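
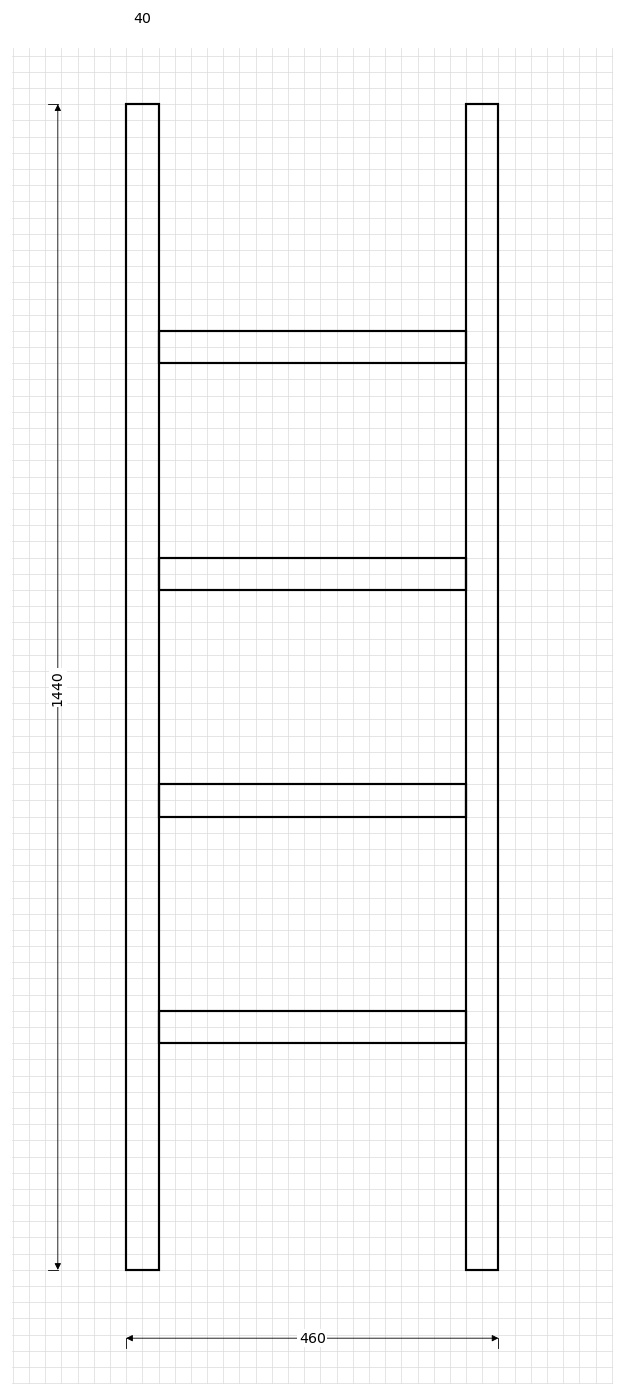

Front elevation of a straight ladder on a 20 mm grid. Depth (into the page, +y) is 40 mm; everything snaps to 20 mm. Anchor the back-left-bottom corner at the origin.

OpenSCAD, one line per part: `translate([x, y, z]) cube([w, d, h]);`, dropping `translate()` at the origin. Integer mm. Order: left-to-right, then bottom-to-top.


cube([40, 40, 1440]);
translate([40, 0, 280]) cube([380, 40, 40]);
translate([40, 0, 560]) cube([380, 40, 40]);
translate([40, 0, 840]) cube([380, 40, 40]);
translate([40, 0, 1120]) cube([380, 40, 40]);
translate([420, 0, 0]) cube([40, 40, 1440]);


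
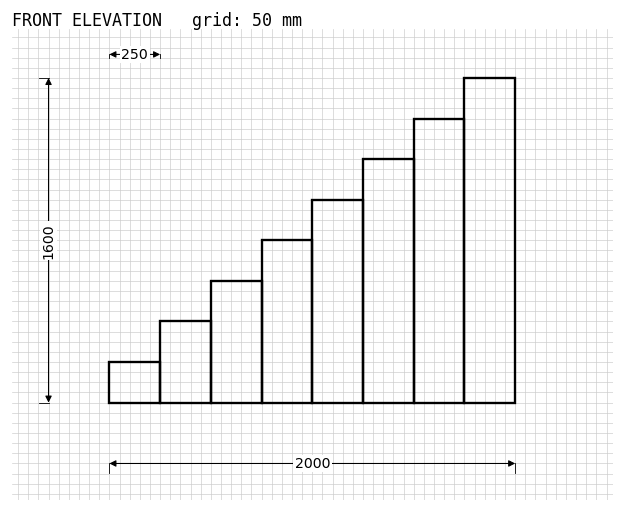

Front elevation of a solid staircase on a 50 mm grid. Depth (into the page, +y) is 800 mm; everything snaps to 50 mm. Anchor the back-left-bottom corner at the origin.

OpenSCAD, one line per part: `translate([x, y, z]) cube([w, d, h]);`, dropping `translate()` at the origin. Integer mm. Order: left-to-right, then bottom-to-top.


cube([250, 800, 200]);
translate([250, 0, 0]) cube([250, 800, 400]);
translate([500, 0, 0]) cube([250, 800, 600]);
translate([750, 0, 0]) cube([250, 800, 800]);
translate([1000, 0, 0]) cube([250, 800, 1000]);
translate([1250, 0, 0]) cube([250, 800, 1200]);
translate([1500, 0, 0]) cube([250, 800, 1400]);
translate([1750, 0, 0]) cube([250, 800, 1600]);


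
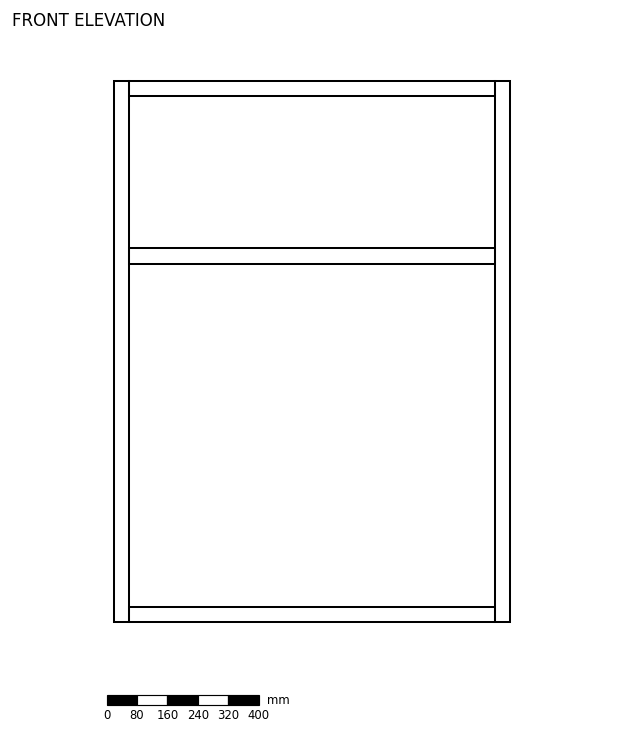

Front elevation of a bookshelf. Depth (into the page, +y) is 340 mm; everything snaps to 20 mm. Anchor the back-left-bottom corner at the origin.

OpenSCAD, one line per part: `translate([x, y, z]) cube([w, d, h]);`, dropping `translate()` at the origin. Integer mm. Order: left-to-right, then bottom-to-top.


cube([40, 340, 1420]);
translate([40, 0, 0]) cube([960, 340, 40]);
translate([40, 0, 940]) cube([960, 340, 40]);
translate([40, 0, 1380]) cube([960, 340, 40]);
translate([1000, 0, 0]) cube([40, 340, 1420]);


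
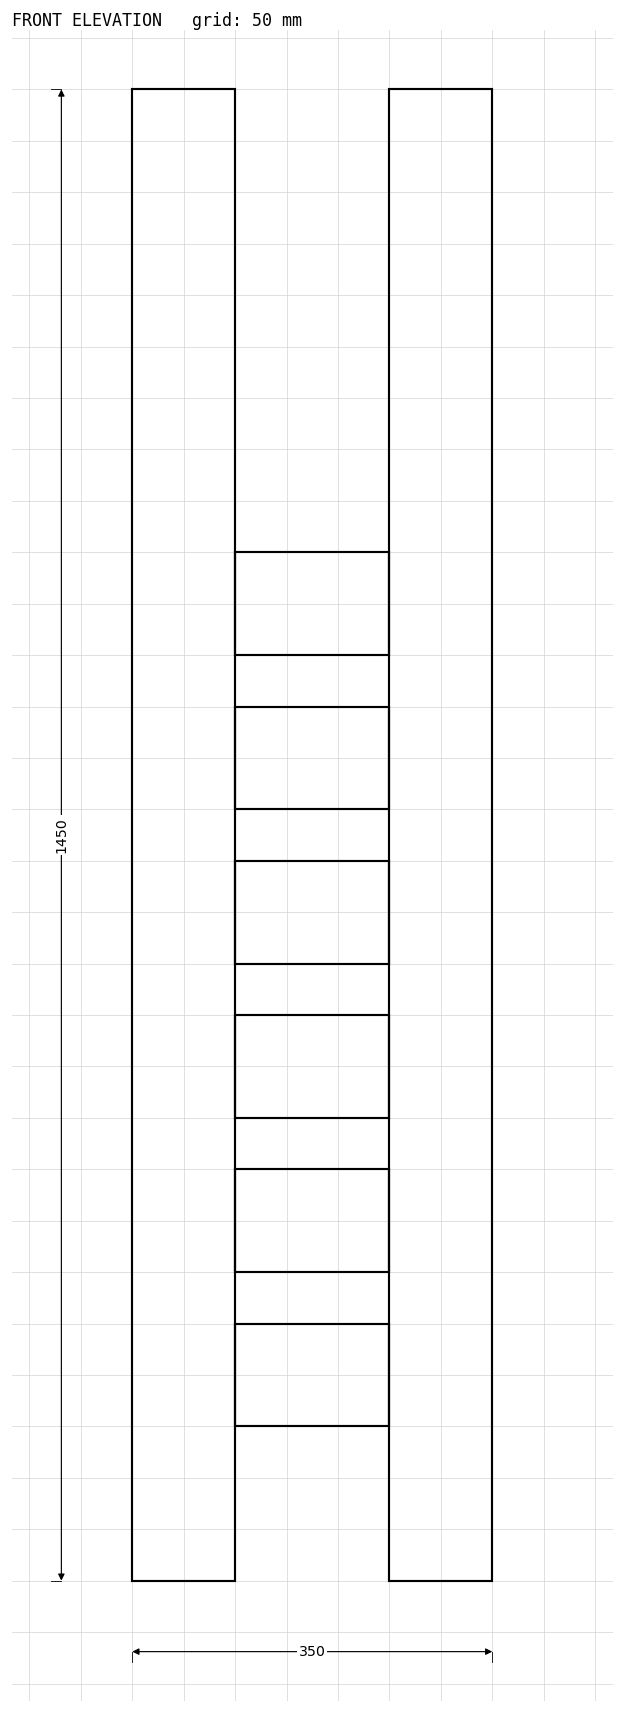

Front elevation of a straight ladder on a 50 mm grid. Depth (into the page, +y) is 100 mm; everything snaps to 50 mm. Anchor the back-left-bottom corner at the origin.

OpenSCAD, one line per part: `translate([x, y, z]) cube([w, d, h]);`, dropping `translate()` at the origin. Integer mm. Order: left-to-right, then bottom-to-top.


cube([100, 100, 1450]);
translate([100, 0, 150]) cube([150, 100, 100]);
translate([100, 0, 300]) cube([150, 100, 100]);
translate([100, 0, 450]) cube([150, 100, 100]);
translate([100, 0, 600]) cube([150, 100, 100]);
translate([100, 0, 750]) cube([150, 100, 100]);
translate([100, 0, 900]) cube([150, 100, 100]);
translate([250, 0, 0]) cube([100, 100, 1450]);


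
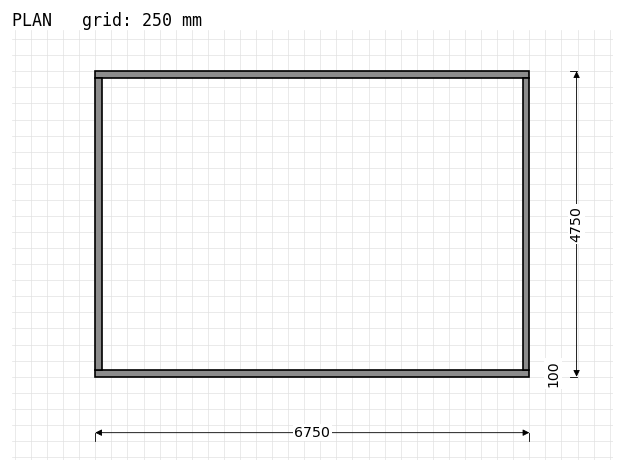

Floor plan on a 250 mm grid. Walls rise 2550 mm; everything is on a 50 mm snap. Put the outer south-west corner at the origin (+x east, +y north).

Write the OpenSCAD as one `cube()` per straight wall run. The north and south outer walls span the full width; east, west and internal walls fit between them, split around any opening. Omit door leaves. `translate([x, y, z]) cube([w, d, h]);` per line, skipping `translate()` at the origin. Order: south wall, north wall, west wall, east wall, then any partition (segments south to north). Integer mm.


cube([6750, 100, 2550]);
translate([0, 4650, 0]) cube([6750, 100, 2550]);
translate([0, 100, 0]) cube([100, 4550, 2550]);
translate([6650, 100, 0]) cube([100, 4550, 2550]);


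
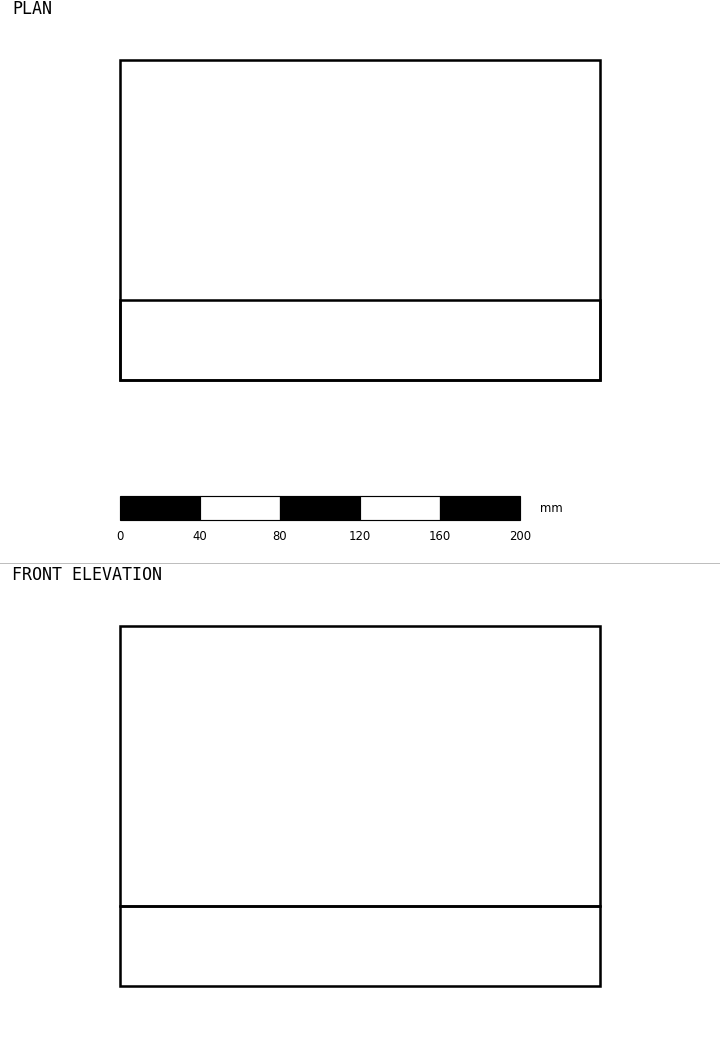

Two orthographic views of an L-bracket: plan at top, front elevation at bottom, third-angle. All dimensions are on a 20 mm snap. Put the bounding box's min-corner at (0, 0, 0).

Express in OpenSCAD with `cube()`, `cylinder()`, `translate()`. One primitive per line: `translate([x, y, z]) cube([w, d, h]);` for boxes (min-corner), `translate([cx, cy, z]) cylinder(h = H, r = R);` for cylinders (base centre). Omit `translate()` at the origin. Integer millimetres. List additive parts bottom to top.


cube([240, 160, 40]);
translate([0, 0, 40]) cube([240, 40, 140]);


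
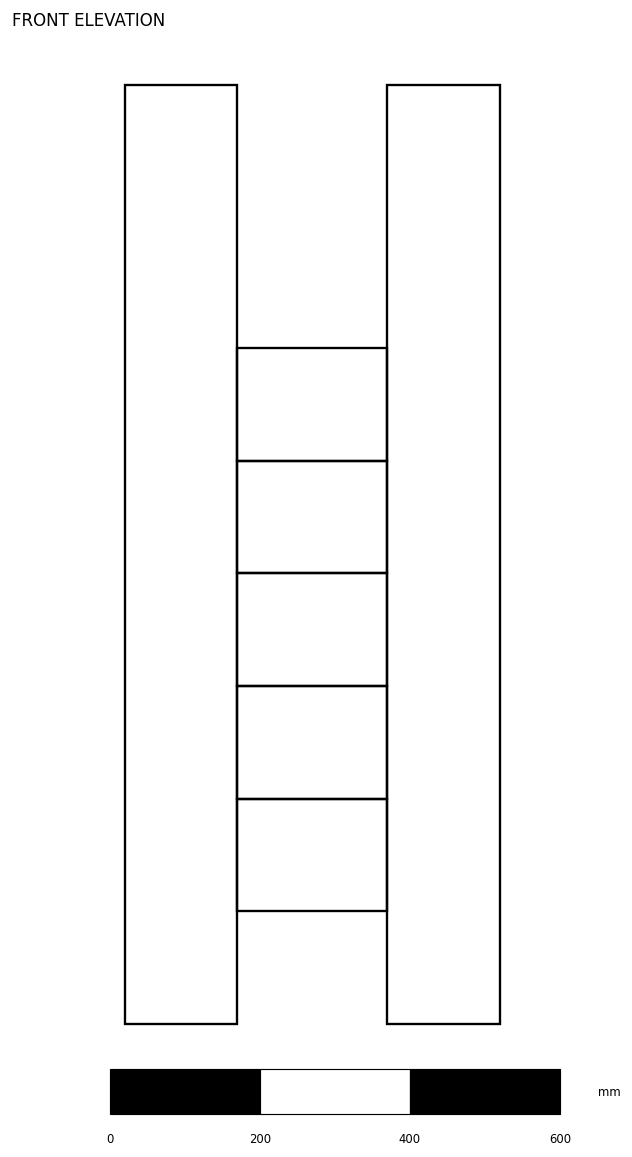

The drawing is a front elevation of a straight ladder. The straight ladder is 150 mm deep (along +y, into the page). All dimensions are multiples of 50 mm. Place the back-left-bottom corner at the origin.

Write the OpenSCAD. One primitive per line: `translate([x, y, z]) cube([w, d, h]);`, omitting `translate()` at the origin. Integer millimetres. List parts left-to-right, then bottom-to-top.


cube([150, 150, 1250]);
translate([150, 0, 150]) cube([200, 150, 150]);
translate([150, 0, 300]) cube([200, 150, 150]);
translate([150, 0, 450]) cube([200, 150, 150]);
translate([150, 0, 600]) cube([200, 150, 150]);
translate([150, 0, 750]) cube([200, 150, 150]);
translate([350, 0, 0]) cube([150, 150, 1250]);


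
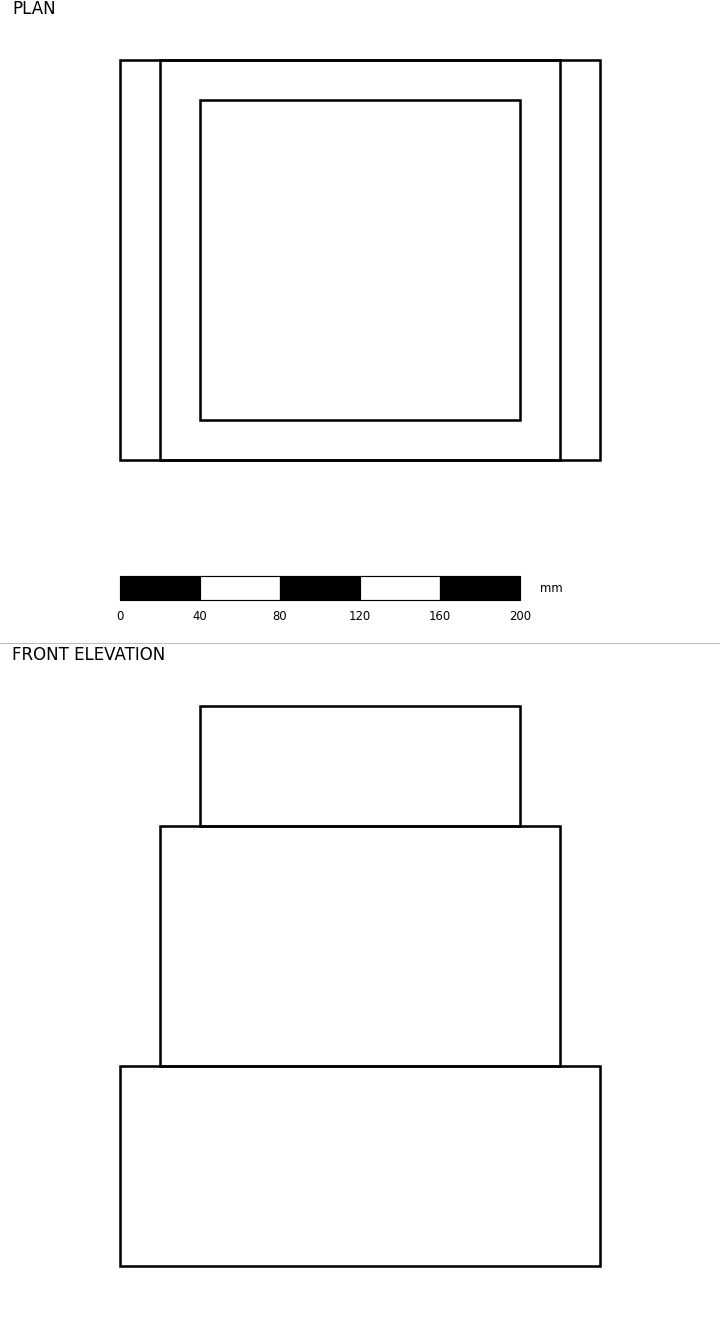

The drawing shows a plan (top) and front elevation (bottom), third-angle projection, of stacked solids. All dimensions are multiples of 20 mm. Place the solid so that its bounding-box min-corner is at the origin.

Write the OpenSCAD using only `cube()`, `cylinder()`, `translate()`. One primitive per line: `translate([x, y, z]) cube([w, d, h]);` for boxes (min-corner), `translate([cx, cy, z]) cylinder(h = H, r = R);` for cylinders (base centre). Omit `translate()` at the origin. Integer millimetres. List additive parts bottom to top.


cube([240, 200, 100]);
translate([20, 0, 100]) cube([200, 200, 120]);
translate([40, 20, 220]) cube([160, 160, 60]);


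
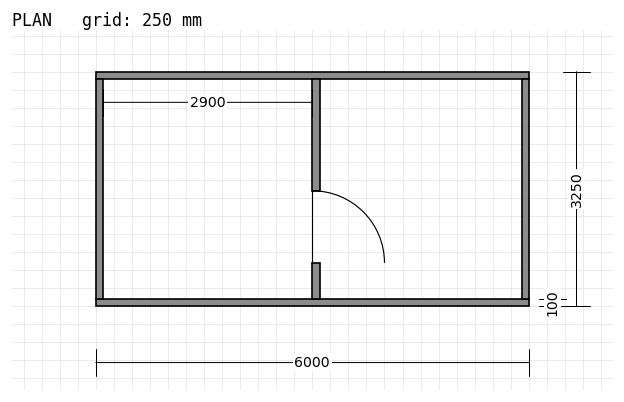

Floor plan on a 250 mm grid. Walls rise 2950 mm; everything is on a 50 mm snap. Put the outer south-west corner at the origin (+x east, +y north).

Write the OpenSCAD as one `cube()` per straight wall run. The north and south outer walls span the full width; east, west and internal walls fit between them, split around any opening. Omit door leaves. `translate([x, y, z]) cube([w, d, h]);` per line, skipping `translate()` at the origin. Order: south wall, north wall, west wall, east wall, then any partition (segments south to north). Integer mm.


cube([6000, 100, 2950]);
translate([0, 3150, 0]) cube([6000, 100, 2950]);
translate([0, 100, 0]) cube([100, 3050, 2950]);
translate([5900, 100, 0]) cube([100, 3050, 2950]);
translate([3000, 100, 0]) cube([100, 500, 2950]);
translate([3000, 1600, 0]) cube([100, 1550, 2950]);


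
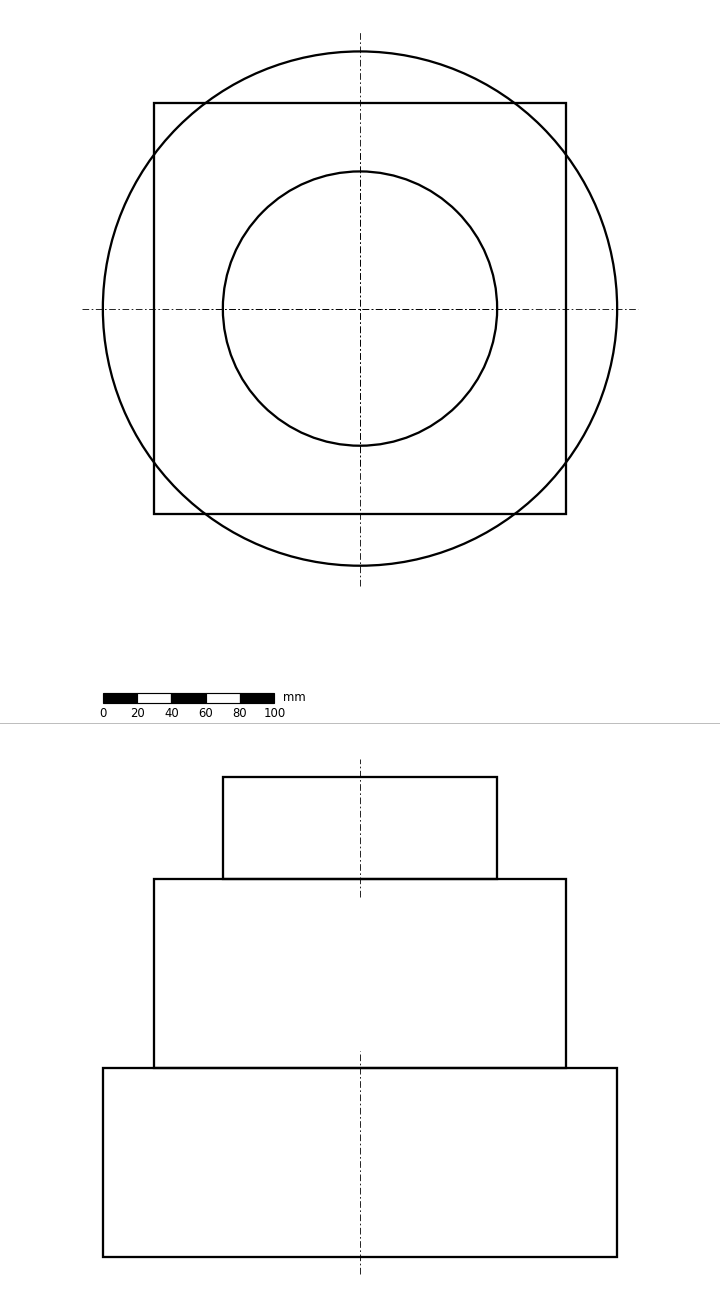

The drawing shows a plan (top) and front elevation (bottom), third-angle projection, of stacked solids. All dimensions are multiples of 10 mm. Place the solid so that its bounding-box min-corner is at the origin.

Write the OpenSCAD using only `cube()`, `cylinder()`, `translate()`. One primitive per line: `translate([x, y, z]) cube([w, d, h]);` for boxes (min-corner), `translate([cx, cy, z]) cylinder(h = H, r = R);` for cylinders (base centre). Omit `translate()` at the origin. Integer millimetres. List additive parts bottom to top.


translate([150, 150, 0]) cylinder(h = 110, r = 150);
translate([30, 30, 110]) cube([240, 240, 110]);
translate([150, 150, 220]) cylinder(h = 60, r = 80);


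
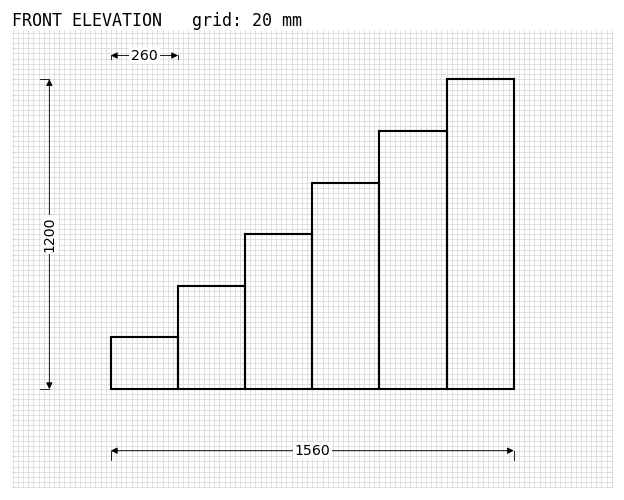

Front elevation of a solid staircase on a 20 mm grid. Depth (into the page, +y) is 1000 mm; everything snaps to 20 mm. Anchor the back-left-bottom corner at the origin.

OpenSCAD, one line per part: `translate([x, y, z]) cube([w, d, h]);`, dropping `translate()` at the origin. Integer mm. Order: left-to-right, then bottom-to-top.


cube([260, 1000, 200]);
translate([260, 0, 0]) cube([260, 1000, 400]);
translate([520, 0, 0]) cube([260, 1000, 600]);
translate([780, 0, 0]) cube([260, 1000, 800]);
translate([1040, 0, 0]) cube([260, 1000, 1000]);
translate([1300, 0, 0]) cube([260, 1000, 1200]);


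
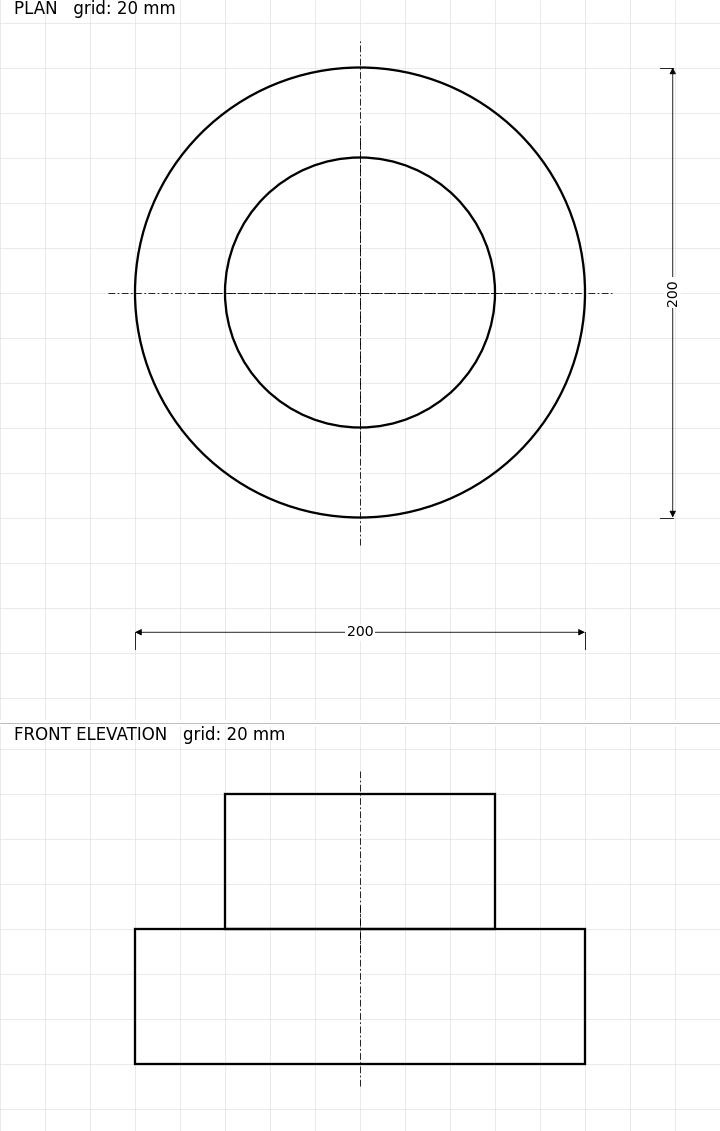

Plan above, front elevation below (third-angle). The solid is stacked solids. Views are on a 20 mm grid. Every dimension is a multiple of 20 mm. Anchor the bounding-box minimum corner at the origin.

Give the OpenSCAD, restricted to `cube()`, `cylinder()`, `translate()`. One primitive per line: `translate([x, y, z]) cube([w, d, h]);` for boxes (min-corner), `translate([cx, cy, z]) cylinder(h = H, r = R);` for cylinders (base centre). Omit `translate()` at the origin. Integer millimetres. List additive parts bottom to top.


translate([100, 100, 0]) cylinder(h = 60, r = 100);
translate([100, 100, 60]) cylinder(h = 60, r = 60);


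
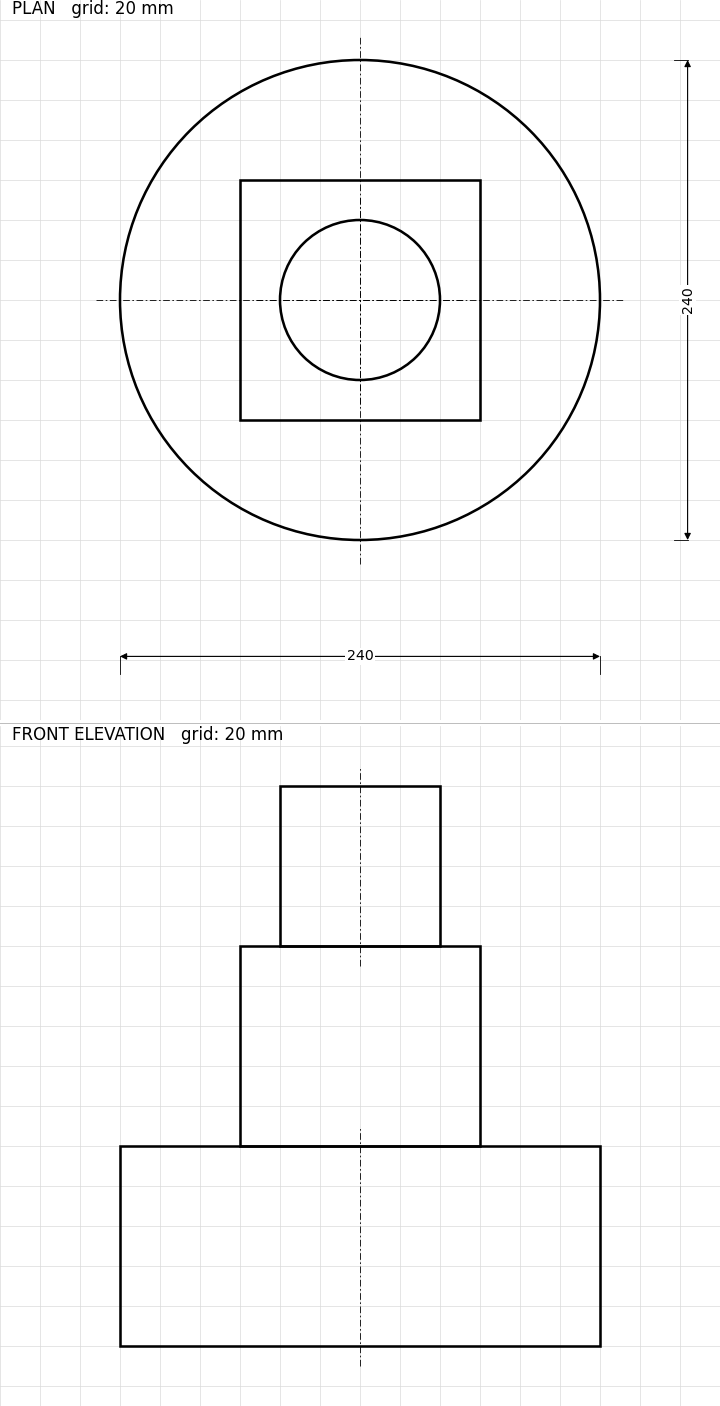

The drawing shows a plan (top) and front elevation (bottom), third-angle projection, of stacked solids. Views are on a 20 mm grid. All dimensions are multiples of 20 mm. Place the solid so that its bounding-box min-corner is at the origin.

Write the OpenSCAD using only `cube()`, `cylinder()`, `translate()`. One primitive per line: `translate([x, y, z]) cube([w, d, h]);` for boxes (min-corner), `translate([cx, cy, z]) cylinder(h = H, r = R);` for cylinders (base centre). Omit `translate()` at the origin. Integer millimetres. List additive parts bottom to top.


translate([120, 120, 0]) cylinder(h = 100, r = 120);
translate([60, 60, 100]) cube([120, 120, 100]);
translate([120, 120, 200]) cylinder(h = 80, r = 40);


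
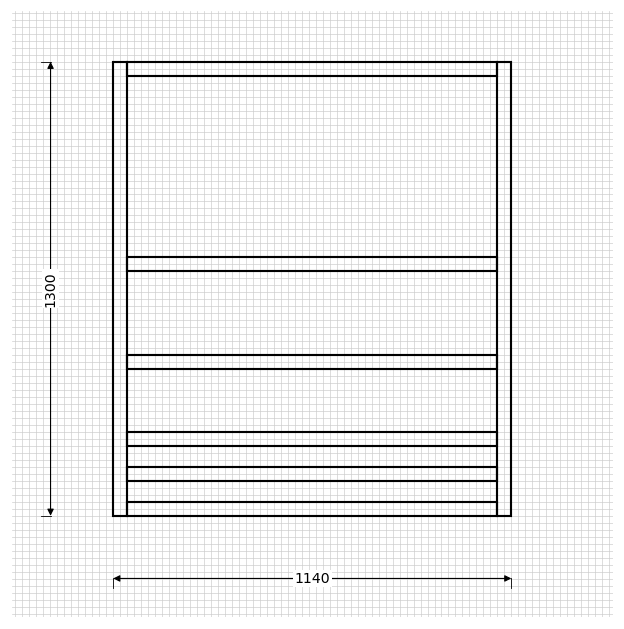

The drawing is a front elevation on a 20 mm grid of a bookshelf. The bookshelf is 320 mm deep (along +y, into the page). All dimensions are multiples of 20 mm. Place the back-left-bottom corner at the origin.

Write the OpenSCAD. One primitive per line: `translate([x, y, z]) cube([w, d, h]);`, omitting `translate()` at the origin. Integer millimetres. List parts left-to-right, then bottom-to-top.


cube([40, 320, 1300]);
translate([40, 0, 0]) cube([1060, 320, 40]);
translate([40, 0, 100]) cube([1060, 320, 40]);
translate([40, 0, 200]) cube([1060, 320, 40]);
translate([40, 0, 420]) cube([1060, 320, 40]);
translate([40, 0, 700]) cube([1060, 320, 40]);
translate([40, 0, 1260]) cube([1060, 320, 40]);
translate([1100, 0, 0]) cube([40, 320, 1300]);


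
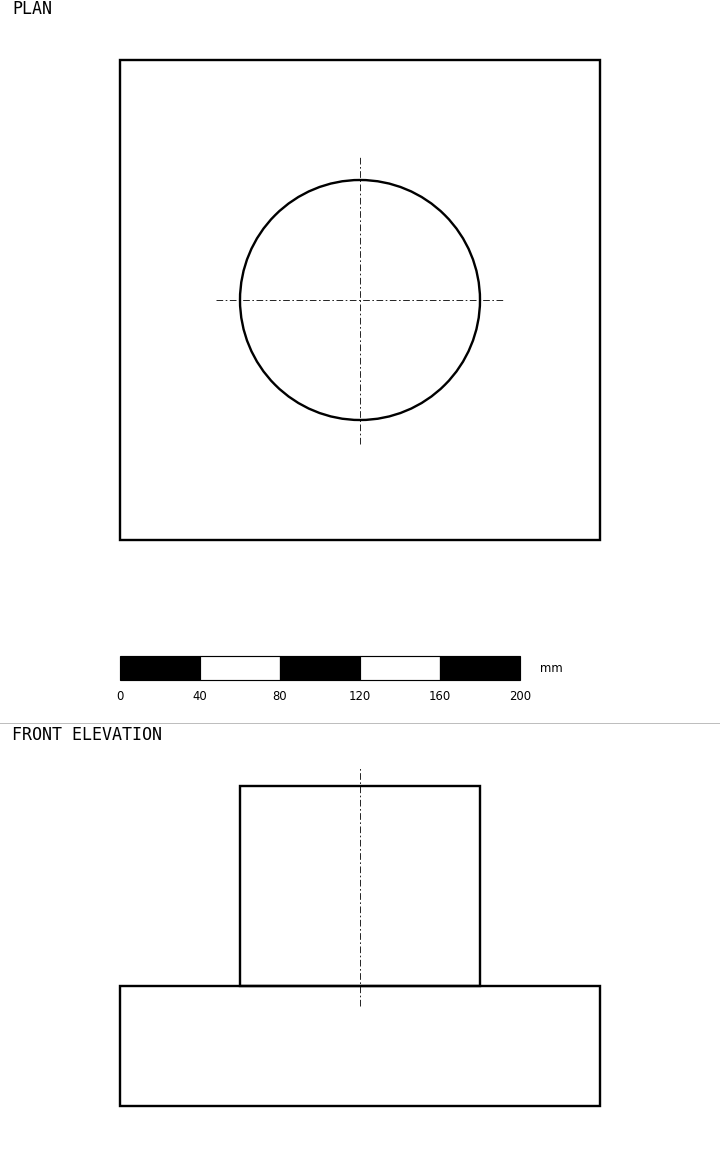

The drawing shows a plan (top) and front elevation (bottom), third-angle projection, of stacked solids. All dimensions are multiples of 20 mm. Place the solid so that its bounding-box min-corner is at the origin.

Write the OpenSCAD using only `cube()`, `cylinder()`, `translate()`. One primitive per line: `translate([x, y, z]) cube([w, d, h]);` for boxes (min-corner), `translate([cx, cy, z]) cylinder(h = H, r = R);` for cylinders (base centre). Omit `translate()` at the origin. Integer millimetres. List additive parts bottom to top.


cube([240, 240, 60]);
translate([120, 120, 60]) cylinder(h = 100, r = 60);


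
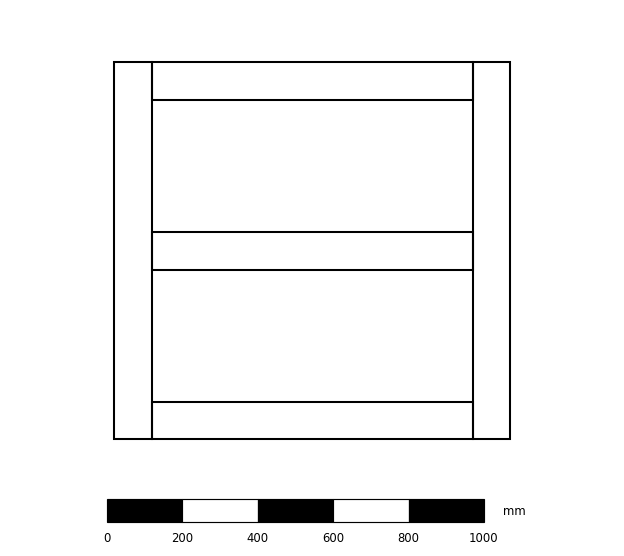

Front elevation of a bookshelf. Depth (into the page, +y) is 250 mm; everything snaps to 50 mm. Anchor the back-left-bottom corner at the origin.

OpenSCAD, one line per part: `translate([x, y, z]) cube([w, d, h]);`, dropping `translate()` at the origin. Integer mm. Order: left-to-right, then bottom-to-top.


cube([100, 250, 1000]);
translate([100, 0, 0]) cube([850, 250, 100]);
translate([100, 0, 450]) cube([850, 250, 100]);
translate([100, 0, 900]) cube([850, 250, 100]);
translate([950, 0, 0]) cube([100, 250, 1000]);


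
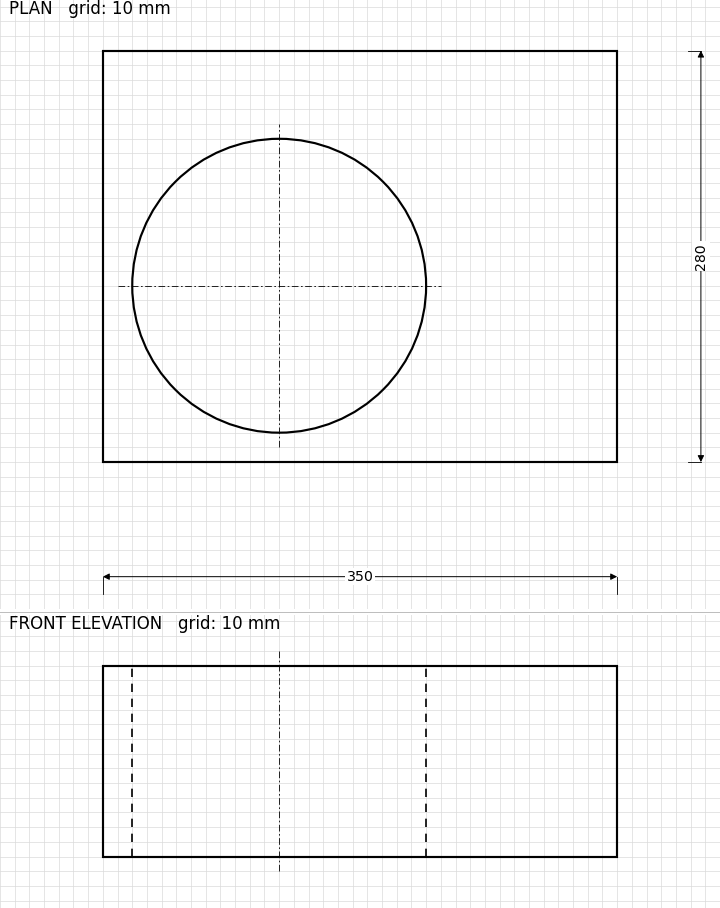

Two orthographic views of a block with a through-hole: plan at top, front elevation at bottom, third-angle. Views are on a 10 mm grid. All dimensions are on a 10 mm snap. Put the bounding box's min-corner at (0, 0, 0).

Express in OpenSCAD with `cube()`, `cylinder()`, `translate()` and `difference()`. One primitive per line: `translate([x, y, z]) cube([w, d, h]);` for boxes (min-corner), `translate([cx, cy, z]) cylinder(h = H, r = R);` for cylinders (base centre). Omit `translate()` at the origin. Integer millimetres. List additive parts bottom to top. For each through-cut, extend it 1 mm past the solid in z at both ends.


difference() {
  cube([350, 280, 130]);
  translate([120, 120, -1]) cylinder(h = 132, r = 100);
}


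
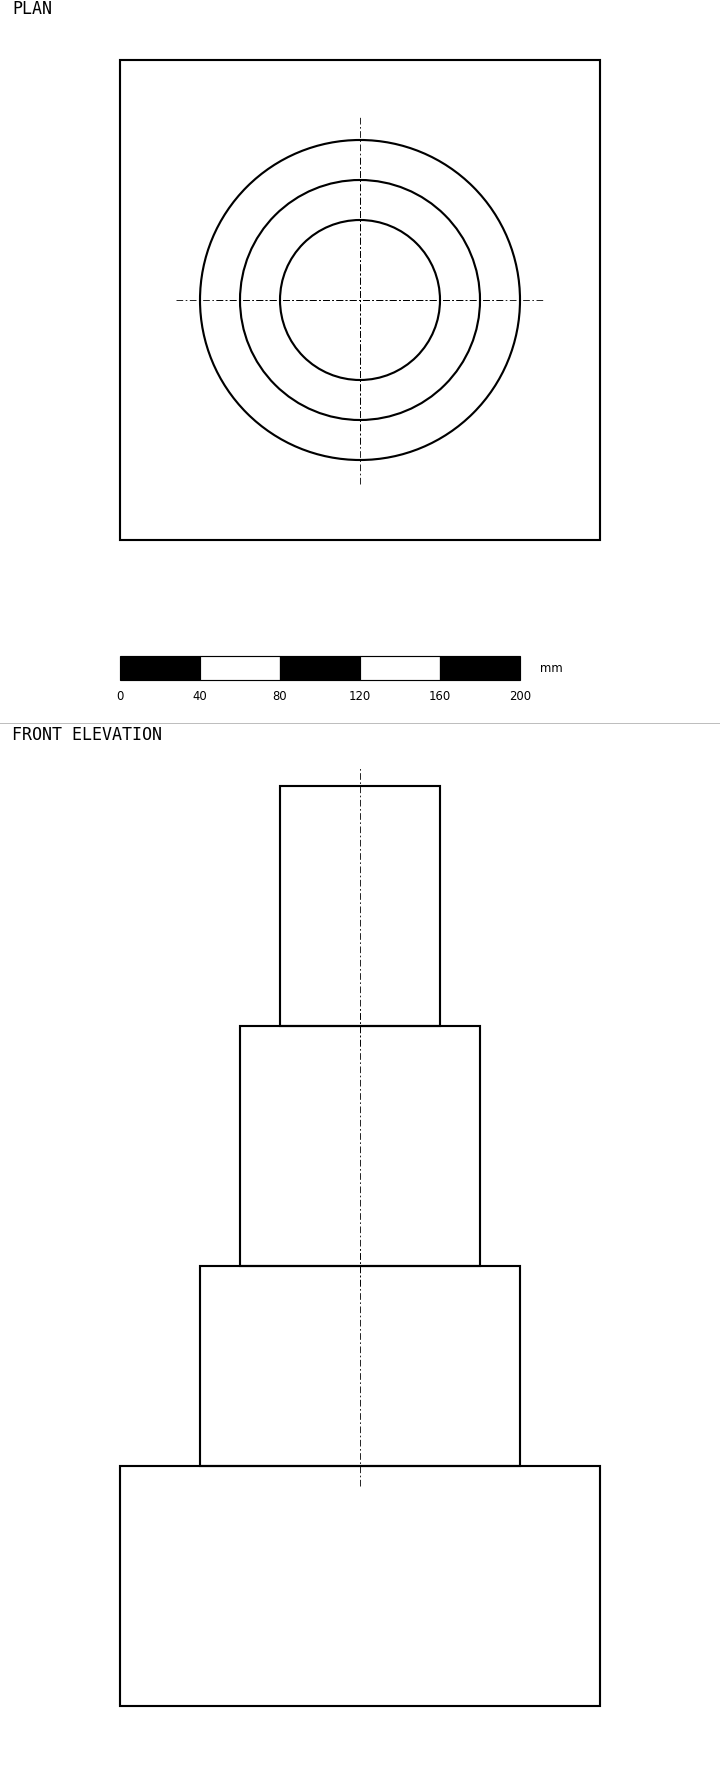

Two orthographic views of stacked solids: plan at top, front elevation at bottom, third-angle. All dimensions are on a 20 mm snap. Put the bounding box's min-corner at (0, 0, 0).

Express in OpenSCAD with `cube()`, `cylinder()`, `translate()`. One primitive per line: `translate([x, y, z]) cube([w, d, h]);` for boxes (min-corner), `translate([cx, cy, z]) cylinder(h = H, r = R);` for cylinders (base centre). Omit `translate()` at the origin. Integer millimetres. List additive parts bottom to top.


cube([240, 240, 120]);
translate([120, 120, 120]) cylinder(h = 100, r = 80);
translate([120, 120, 220]) cylinder(h = 120, r = 60);
translate([120, 120, 340]) cylinder(h = 120, r = 40);


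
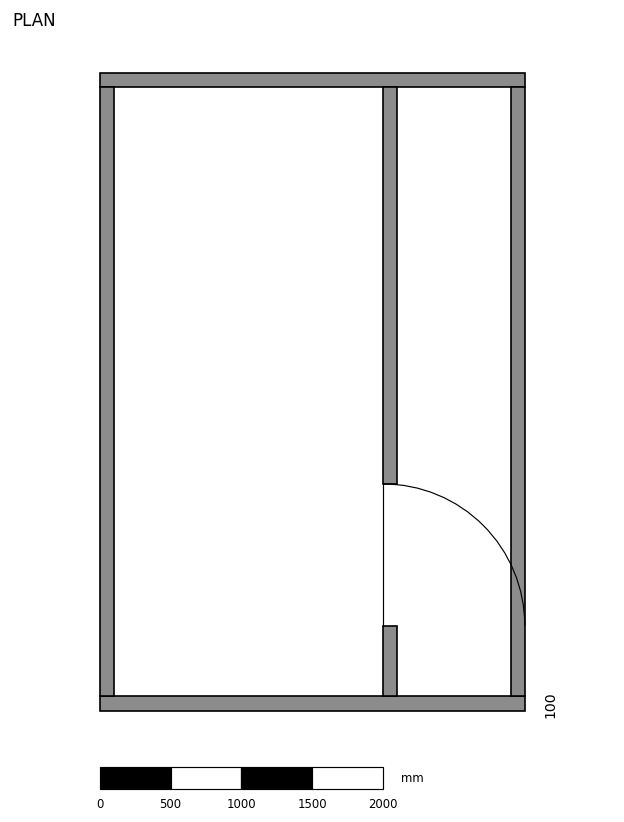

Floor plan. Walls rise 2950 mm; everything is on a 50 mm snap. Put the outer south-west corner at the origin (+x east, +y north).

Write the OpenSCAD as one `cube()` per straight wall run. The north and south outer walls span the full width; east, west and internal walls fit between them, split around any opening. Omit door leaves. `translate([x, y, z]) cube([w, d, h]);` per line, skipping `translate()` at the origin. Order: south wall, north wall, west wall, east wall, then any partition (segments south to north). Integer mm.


cube([3000, 100, 2950]);
translate([0, 4400, 0]) cube([3000, 100, 2950]);
translate([0, 100, 0]) cube([100, 4300, 2950]);
translate([2900, 100, 0]) cube([100, 4300, 2950]);
translate([2000, 100, 0]) cube([100, 500, 2950]);
translate([2000, 1600, 0]) cube([100, 2800, 2950]);


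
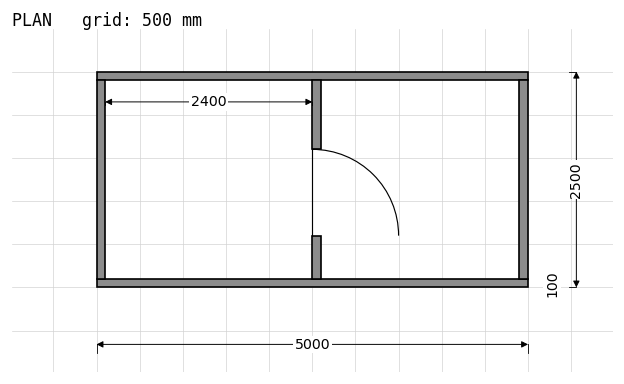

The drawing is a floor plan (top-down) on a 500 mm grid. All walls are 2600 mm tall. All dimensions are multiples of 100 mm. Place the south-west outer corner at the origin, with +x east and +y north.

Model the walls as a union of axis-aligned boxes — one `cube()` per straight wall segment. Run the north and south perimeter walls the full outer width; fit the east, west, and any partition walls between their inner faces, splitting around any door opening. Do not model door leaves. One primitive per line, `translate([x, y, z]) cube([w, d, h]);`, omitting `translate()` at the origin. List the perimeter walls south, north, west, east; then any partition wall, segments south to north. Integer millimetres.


cube([5000, 100, 2600]);
translate([0, 2400, 0]) cube([5000, 100, 2600]);
translate([0, 100, 0]) cube([100, 2300, 2600]);
translate([4900, 100, 0]) cube([100, 2300, 2600]);
translate([2500, 100, 0]) cube([100, 500, 2600]);
translate([2500, 1600, 0]) cube([100, 800, 2600]);


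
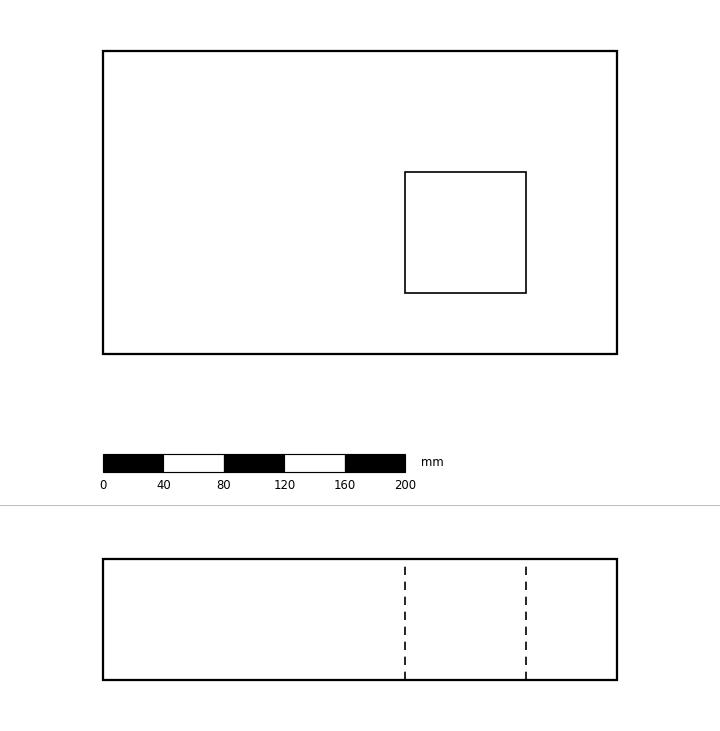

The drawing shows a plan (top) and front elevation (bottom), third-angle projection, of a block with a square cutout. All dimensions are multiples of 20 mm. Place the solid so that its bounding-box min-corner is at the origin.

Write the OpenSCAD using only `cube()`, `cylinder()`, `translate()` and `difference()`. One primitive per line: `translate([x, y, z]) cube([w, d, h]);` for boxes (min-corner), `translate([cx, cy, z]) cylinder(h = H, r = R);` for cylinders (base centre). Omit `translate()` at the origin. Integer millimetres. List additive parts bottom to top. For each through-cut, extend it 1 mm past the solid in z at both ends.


difference() {
  cube([340, 200, 80]);
  translate([200, 40, -1]) cube([80, 80, 82]);
}


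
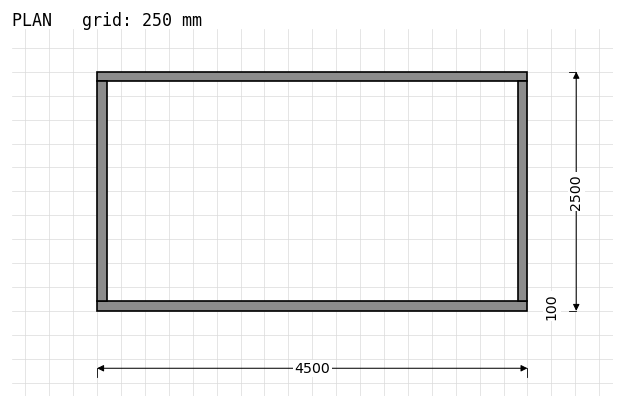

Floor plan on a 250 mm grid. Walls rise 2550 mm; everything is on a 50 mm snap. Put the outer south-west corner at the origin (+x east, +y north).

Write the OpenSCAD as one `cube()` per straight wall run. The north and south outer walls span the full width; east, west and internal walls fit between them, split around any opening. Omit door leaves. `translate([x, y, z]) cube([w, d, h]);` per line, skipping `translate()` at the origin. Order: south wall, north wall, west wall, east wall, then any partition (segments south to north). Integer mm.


cube([4500, 100, 2550]);
translate([0, 2400, 0]) cube([4500, 100, 2550]);
translate([0, 100, 0]) cube([100, 2300, 2550]);
translate([4400, 100, 0]) cube([100, 2300, 2550]);


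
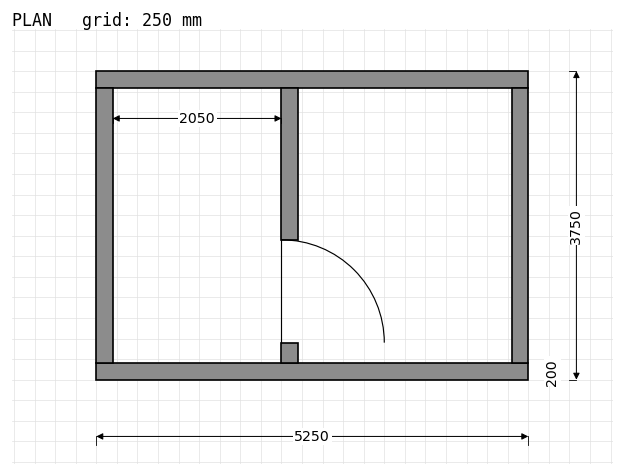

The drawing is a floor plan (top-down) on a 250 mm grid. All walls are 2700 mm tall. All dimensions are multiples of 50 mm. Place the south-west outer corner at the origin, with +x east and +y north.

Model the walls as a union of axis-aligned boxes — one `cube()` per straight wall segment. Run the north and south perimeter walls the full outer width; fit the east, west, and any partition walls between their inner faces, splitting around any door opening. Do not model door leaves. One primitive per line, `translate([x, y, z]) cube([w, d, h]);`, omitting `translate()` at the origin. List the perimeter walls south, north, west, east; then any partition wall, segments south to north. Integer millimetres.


cube([5250, 200, 2700]);
translate([0, 3550, 0]) cube([5250, 200, 2700]);
translate([0, 200, 0]) cube([200, 3350, 2700]);
translate([5050, 200, 0]) cube([200, 3350, 2700]);
translate([2250, 200, 0]) cube([200, 250, 2700]);
translate([2250, 1700, 0]) cube([200, 1850, 2700]);


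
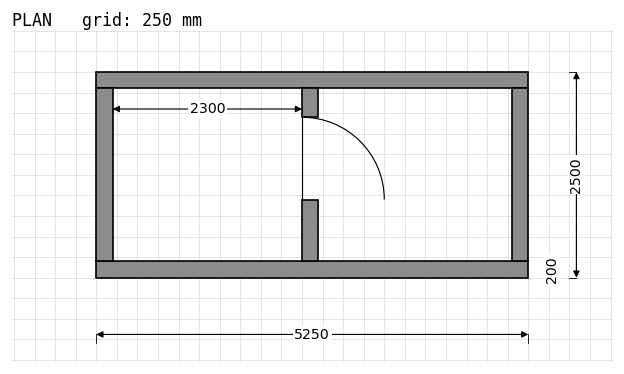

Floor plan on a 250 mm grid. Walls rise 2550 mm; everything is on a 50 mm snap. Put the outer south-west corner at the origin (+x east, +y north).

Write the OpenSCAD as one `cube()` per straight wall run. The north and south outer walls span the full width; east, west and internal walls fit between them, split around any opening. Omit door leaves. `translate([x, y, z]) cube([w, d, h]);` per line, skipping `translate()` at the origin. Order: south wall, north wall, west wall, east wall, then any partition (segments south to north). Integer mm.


cube([5250, 200, 2550]);
translate([0, 2300, 0]) cube([5250, 200, 2550]);
translate([0, 200, 0]) cube([200, 2100, 2550]);
translate([5050, 200, 0]) cube([200, 2100, 2550]);
translate([2500, 200, 0]) cube([200, 750, 2550]);
translate([2500, 1950, 0]) cube([200, 350, 2550]);


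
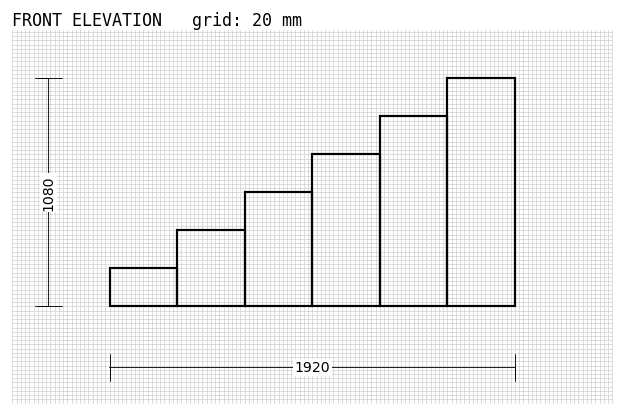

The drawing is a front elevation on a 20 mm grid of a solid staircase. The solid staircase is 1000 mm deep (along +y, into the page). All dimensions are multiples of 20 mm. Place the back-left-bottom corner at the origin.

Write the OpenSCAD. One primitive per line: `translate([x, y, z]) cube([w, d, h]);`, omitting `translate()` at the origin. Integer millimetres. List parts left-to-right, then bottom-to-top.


cube([320, 1000, 180]);
translate([320, 0, 0]) cube([320, 1000, 360]);
translate([640, 0, 0]) cube([320, 1000, 540]);
translate([960, 0, 0]) cube([320, 1000, 720]);
translate([1280, 0, 0]) cube([320, 1000, 900]);
translate([1600, 0, 0]) cube([320, 1000, 1080]);


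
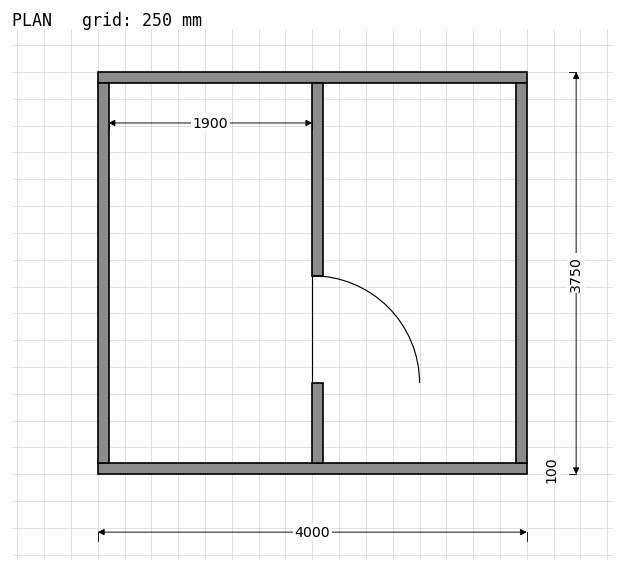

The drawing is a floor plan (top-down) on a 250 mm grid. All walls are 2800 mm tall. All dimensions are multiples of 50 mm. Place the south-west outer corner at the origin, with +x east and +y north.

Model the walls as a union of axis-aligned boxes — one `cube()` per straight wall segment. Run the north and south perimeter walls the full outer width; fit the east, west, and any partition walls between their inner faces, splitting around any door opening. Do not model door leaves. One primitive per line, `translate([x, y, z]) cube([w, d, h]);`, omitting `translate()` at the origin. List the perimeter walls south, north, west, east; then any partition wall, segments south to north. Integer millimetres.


cube([4000, 100, 2800]);
translate([0, 3650, 0]) cube([4000, 100, 2800]);
translate([0, 100, 0]) cube([100, 3550, 2800]);
translate([3900, 100, 0]) cube([100, 3550, 2800]);
translate([2000, 100, 0]) cube([100, 750, 2800]);
translate([2000, 1850, 0]) cube([100, 1800, 2800]);


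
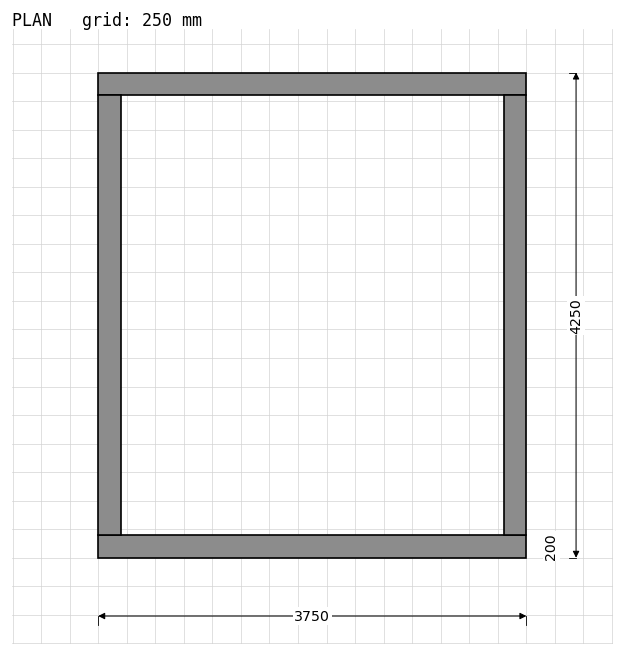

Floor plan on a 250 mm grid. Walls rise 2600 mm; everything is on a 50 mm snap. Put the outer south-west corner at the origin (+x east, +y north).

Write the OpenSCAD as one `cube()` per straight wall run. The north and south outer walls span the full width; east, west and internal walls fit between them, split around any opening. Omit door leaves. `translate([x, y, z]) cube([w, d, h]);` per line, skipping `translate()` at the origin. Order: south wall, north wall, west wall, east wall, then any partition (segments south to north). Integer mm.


cube([3750, 200, 2600]);
translate([0, 4050, 0]) cube([3750, 200, 2600]);
translate([0, 200, 0]) cube([200, 3850, 2600]);
translate([3550, 200, 0]) cube([200, 3850, 2600]);


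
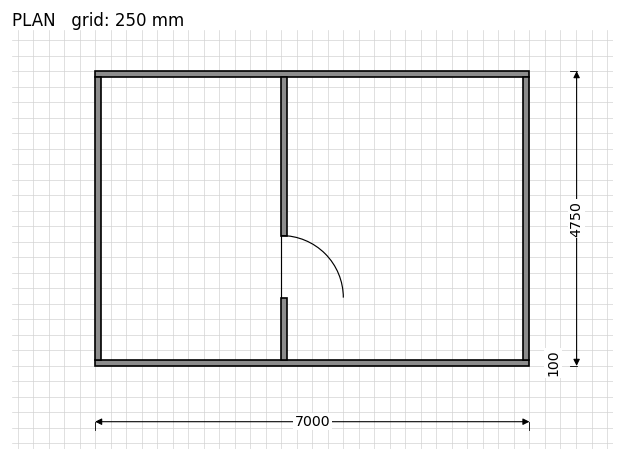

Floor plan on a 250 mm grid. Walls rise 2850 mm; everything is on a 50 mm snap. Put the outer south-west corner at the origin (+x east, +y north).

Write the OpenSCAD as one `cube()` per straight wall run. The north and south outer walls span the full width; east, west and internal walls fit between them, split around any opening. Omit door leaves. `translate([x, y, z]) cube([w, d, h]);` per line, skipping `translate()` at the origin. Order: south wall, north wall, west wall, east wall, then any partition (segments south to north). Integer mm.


cube([7000, 100, 2850]);
translate([0, 4650, 0]) cube([7000, 100, 2850]);
translate([0, 100, 0]) cube([100, 4550, 2850]);
translate([6900, 100, 0]) cube([100, 4550, 2850]);
translate([3000, 100, 0]) cube([100, 1000, 2850]);
translate([3000, 2100, 0]) cube([100, 2550, 2850]);


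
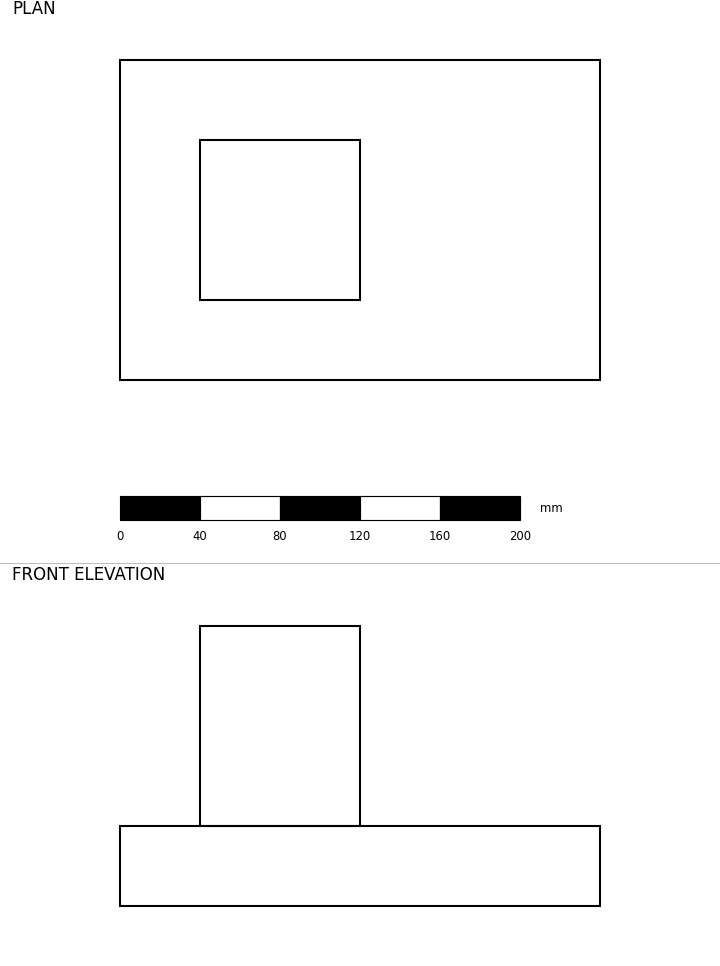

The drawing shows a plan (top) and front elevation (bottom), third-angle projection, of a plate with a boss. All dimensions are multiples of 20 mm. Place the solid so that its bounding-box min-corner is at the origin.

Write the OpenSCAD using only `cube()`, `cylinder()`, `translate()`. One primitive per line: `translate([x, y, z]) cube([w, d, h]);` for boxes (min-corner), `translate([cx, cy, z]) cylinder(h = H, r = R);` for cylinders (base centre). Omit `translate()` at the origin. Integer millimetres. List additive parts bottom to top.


cube([240, 160, 40]);
translate([40, 40, 40]) cube([80, 80, 100]);


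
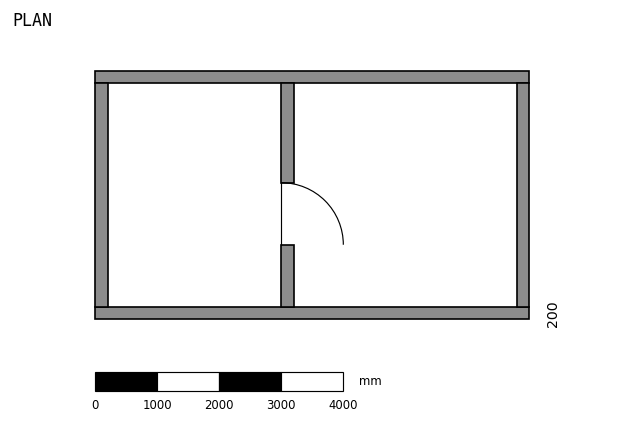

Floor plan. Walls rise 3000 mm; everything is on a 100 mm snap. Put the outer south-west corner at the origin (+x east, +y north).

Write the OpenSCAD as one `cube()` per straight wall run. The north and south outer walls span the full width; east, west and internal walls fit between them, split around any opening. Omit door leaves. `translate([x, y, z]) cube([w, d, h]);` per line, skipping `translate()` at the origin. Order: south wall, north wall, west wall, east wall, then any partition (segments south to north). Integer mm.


cube([7000, 200, 3000]);
translate([0, 3800, 0]) cube([7000, 200, 3000]);
translate([0, 200, 0]) cube([200, 3600, 3000]);
translate([6800, 200, 0]) cube([200, 3600, 3000]);
translate([3000, 200, 0]) cube([200, 1000, 3000]);
translate([3000, 2200, 0]) cube([200, 1600, 3000]);


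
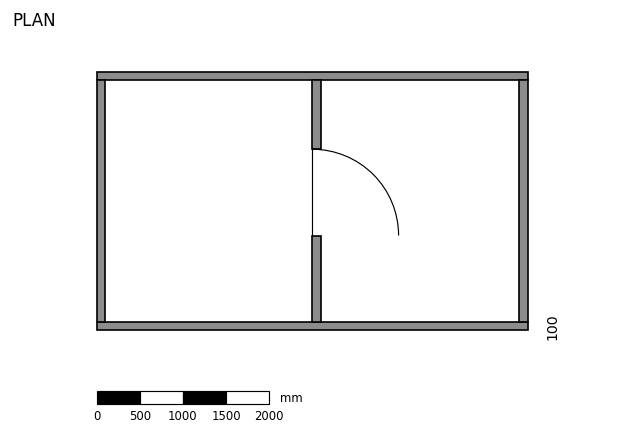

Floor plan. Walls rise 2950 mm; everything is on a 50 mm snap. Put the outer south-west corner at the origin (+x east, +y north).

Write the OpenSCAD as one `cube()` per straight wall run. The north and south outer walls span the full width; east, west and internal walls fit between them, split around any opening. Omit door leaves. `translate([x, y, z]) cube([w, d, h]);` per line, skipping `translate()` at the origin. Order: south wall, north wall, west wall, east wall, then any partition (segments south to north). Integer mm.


cube([5000, 100, 2950]);
translate([0, 2900, 0]) cube([5000, 100, 2950]);
translate([0, 100, 0]) cube([100, 2800, 2950]);
translate([4900, 100, 0]) cube([100, 2800, 2950]);
translate([2500, 100, 0]) cube([100, 1000, 2950]);
translate([2500, 2100, 0]) cube([100, 800, 2950]);


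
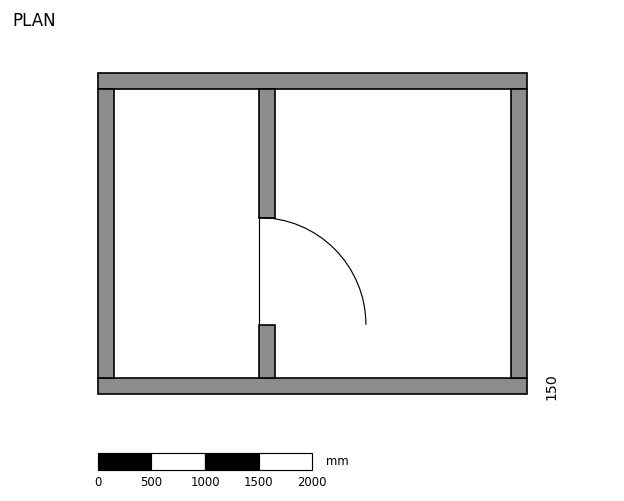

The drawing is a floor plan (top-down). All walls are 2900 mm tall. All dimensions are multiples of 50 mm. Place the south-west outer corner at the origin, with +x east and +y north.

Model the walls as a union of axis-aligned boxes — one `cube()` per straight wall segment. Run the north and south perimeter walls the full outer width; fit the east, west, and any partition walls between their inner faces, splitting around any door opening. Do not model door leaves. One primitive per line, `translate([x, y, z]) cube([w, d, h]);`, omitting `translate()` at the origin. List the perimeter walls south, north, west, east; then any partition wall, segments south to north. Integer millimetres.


cube([4000, 150, 2900]);
translate([0, 2850, 0]) cube([4000, 150, 2900]);
translate([0, 150, 0]) cube([150, 2700, 2900]);
translate([3850, 150, 0]) cube([150, 2700, 2900]);
translate([1500, 150, 0]) cube([150, 500, 2900]);
translate([1500, 1650, 0]) cube([150, 1200, 2900]);


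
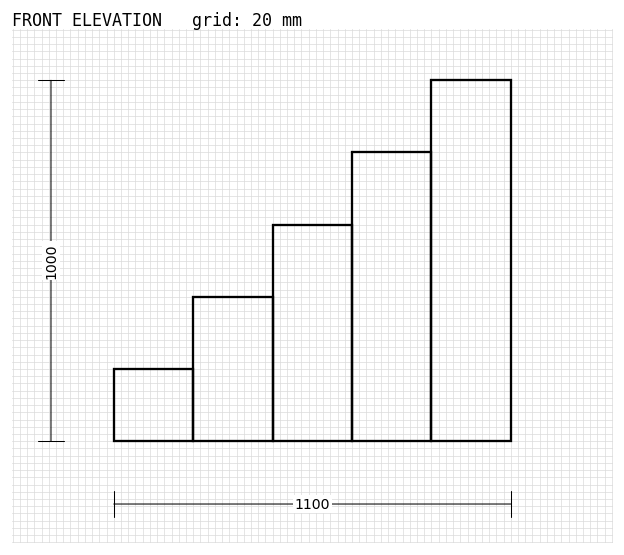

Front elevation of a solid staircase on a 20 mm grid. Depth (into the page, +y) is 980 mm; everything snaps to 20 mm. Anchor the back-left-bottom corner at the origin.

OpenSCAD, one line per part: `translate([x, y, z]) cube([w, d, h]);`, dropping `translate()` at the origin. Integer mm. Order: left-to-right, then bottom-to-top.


cube([220, 980, 200]);
translate([220, 0, 0]) cube([220, 980, 400]);
translate([440, 0, 0]) cube([220, 980, 600]);
translate([660, 0, 0]) cube([220, 980, 800]);
translate([880, 0, 0]) cube([220, 980, 1000]);


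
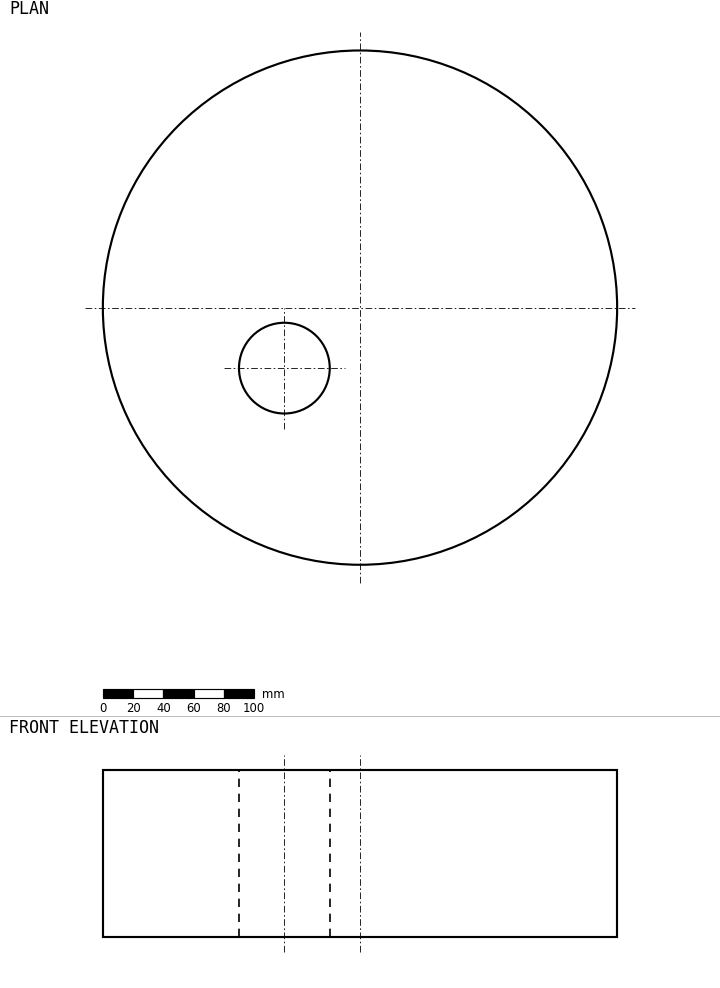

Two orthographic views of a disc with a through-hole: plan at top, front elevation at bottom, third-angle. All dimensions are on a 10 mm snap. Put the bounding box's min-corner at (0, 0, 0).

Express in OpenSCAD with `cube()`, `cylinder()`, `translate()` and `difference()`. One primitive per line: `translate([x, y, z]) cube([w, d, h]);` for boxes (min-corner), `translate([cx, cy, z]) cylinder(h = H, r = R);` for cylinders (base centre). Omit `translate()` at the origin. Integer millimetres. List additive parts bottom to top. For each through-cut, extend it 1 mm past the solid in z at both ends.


difference() {
  translate([170, 170, 0]) cylinder(h = 110, r = 170);
  translate([120, 130, -1]) cylinder(h = 112, r = 30);
}


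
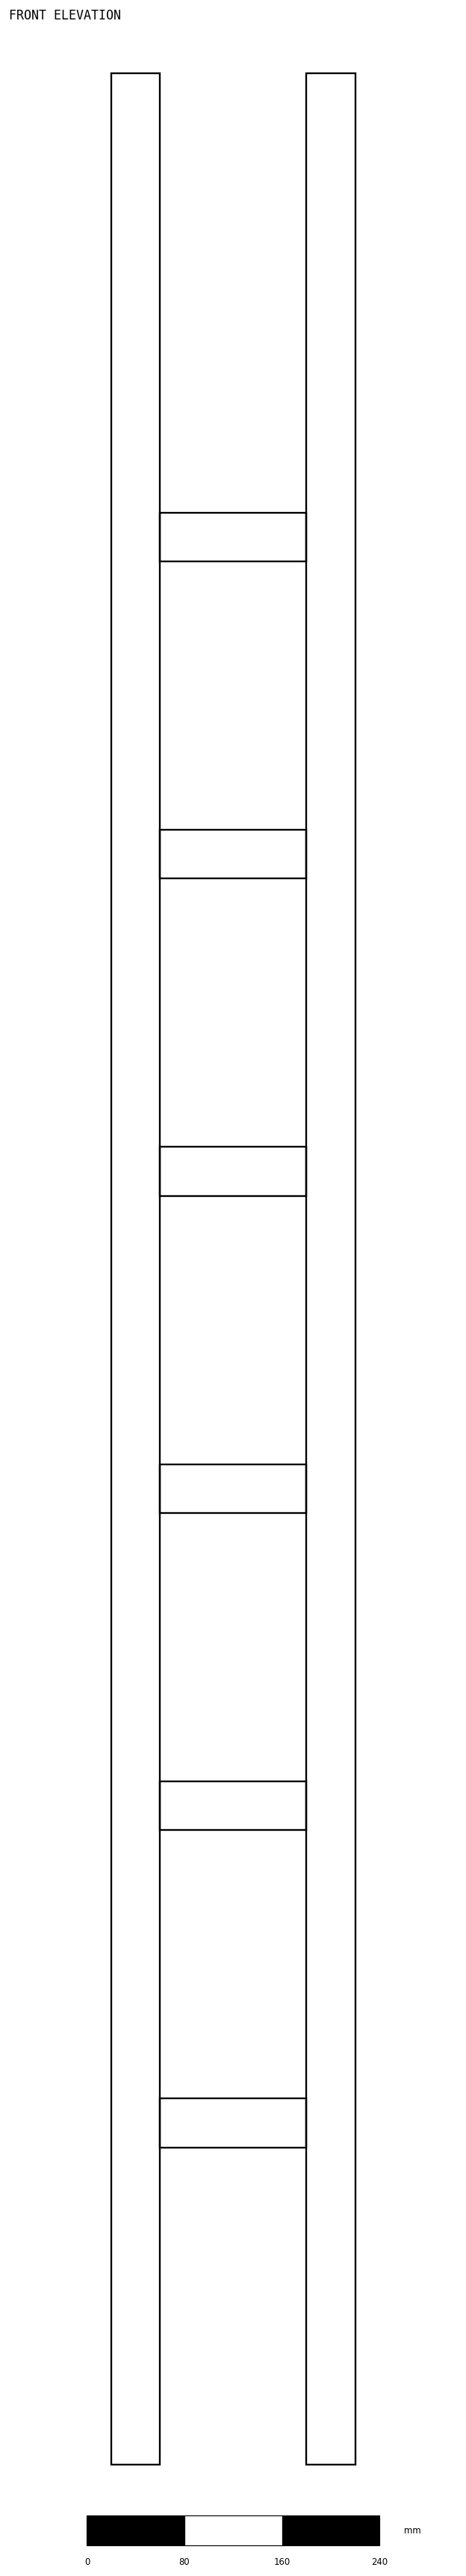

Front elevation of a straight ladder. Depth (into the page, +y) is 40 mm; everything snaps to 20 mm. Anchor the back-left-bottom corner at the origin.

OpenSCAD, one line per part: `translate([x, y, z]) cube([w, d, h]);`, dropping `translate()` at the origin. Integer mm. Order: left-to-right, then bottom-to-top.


cube([40, 40, 1960]);
translate([40, 0, 260]) cube([120, 40, 40]);
translate([40, 0, 520]) cube([120, 40, 40]);
translate([40, 0, 780]) cube([120, 40, 40]);
translate([40, 0, 1040]) cube([120, 40, 40]);
translate([40, 0, 1300]) cube([120, 40, 40]);
translate([40, 0, 1560]) cube([120, 40, 40]);
translate([160, 0, 0]) cube([40, 40, 1960]);


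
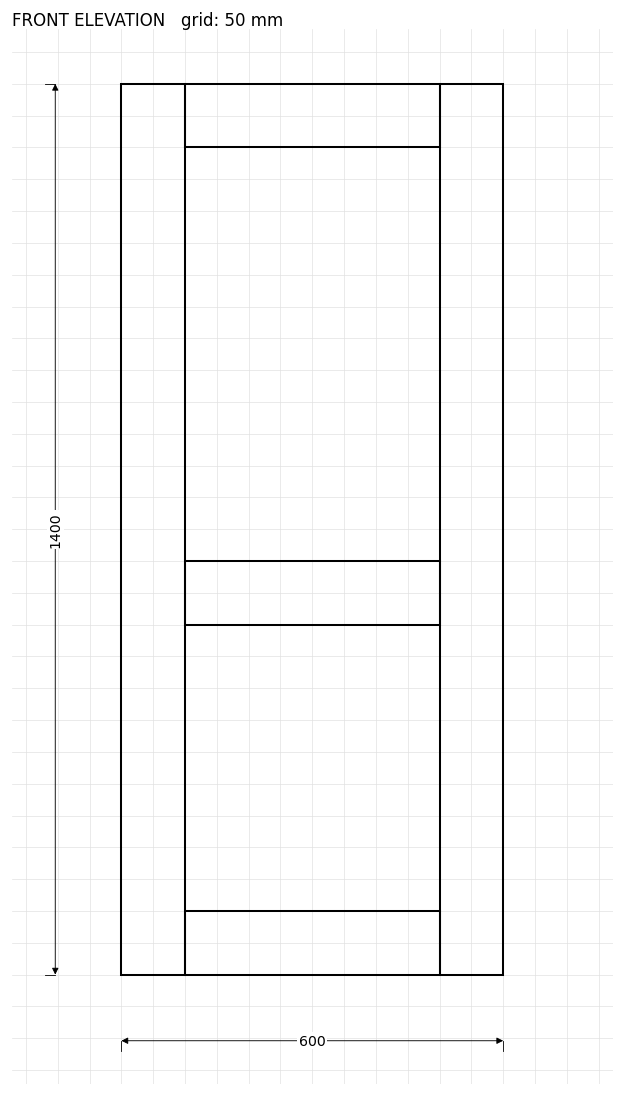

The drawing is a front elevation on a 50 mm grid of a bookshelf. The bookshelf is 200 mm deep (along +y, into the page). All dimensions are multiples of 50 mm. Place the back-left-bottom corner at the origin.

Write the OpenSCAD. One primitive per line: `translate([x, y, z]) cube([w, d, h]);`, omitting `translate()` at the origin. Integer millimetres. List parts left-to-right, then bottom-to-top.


cube([100, 200, 1400]);
translate([100, 0, 0]) cube([400, 200, 100]);
translate([100, 0, 550]) cube([400, 200, 100]);
translate([100, 0, 1300]) cube([400, 200, 100]);
translate([500, 0, 0]) cube([100, 200, 1400]);


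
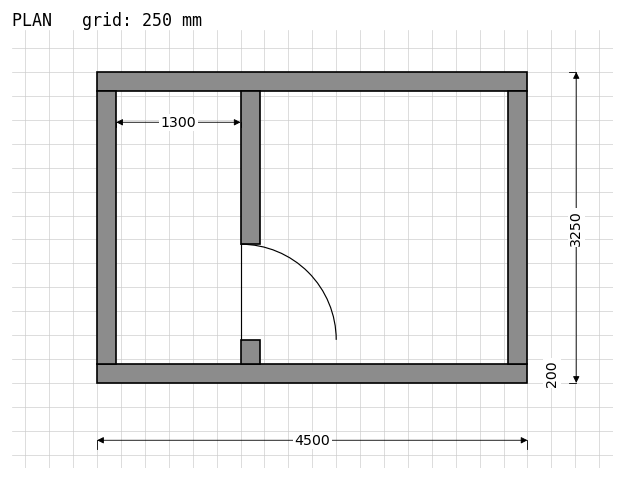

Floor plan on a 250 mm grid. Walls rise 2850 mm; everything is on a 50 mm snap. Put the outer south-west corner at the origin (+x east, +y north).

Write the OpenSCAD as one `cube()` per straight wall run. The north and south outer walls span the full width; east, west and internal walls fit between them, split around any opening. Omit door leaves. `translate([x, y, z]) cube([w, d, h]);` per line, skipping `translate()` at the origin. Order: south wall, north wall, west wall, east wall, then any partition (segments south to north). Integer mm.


cube([4500, 200, 2850]);
translate([0, 3050, 0]) cube([4500, 200, 2850]);
translate([0, 200, 0]) cube([200, 2850, 2850]);
translate([4300, 200, 0]) cube([200, 2850, 2850]);
translate([1500, 200, 0]) cube([200, 250, 2850]);
translate([1500, 1450, 0]) cube([200, 1600, 2850]);


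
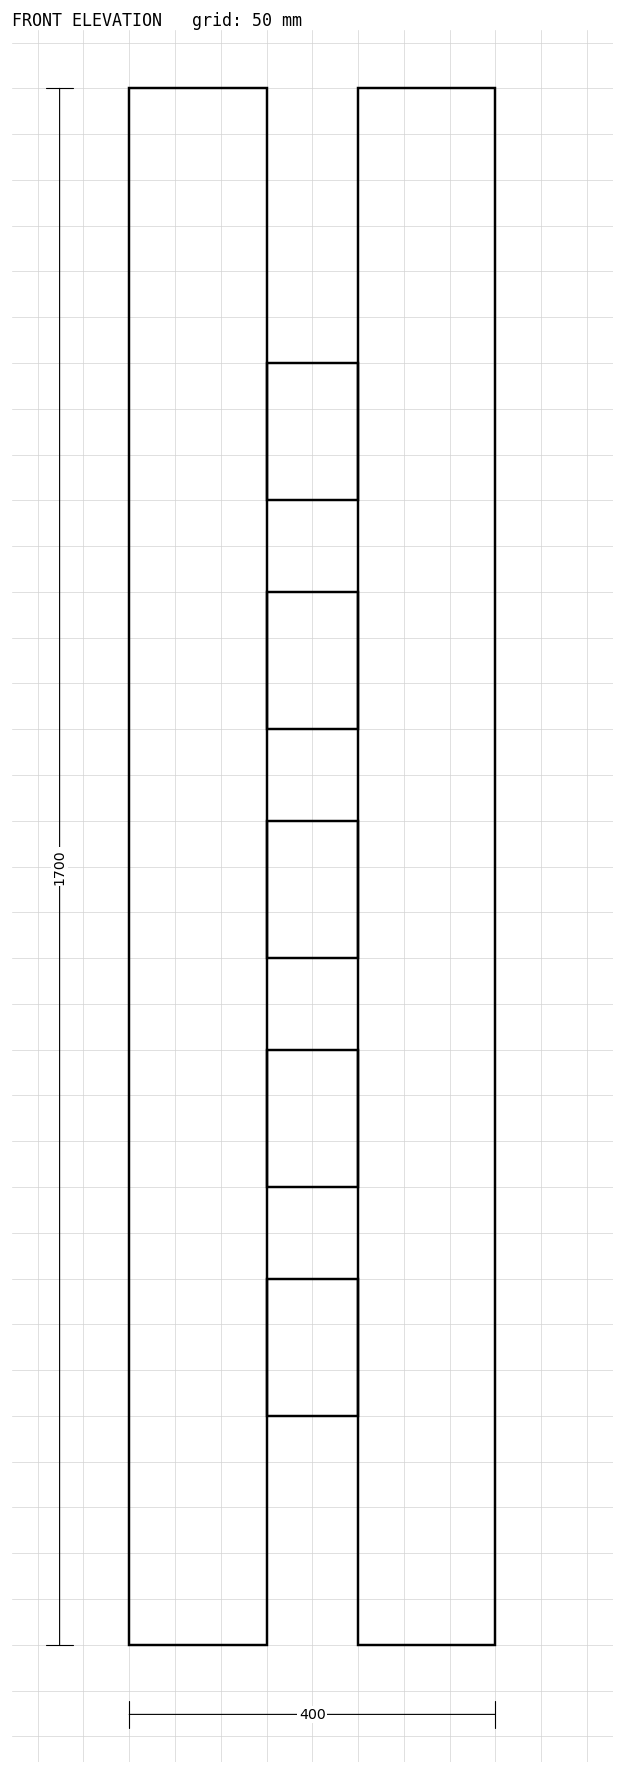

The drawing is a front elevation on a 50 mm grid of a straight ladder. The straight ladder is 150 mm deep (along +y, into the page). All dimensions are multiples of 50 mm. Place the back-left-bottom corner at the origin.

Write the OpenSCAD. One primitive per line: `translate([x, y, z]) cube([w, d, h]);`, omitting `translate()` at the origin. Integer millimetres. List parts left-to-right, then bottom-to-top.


cube([150, 150, 1700]);
translate([150, 0, 250]) cube([100, 150, 150]);
translate([150, 0, 500]) cube([100, 150, 150]);
translate([150, 0, 750]) cube([100, 150, 150]);
translate([150, 0, 1000]) cube([100, 150, 150]);
translate([150, 0, 1250]) cube([100, 150, 150]);
translate([250, 0, 0]) cube([150, 150, 1700]);
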